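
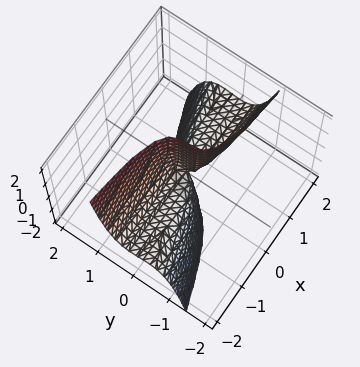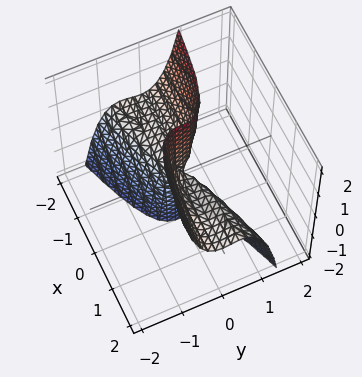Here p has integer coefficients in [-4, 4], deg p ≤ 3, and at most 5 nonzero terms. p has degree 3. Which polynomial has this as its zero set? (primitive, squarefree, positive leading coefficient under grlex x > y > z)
(a) The degree is 3 — no degree-2 surface has this shape.
(b) Observable constraints: it crosses the y-axis at the gridline y = 0; the visible z-axis segment lies entirely on the surface.
(c) The integer polynomial consistent with all of this is the stated p.

x*y^2 - 3*y^3 - x*z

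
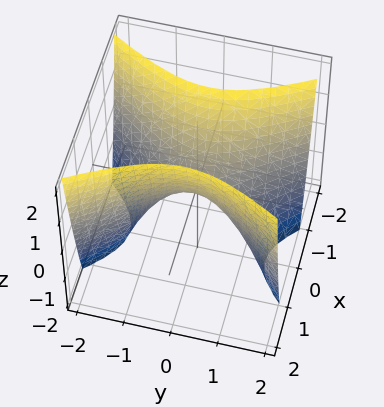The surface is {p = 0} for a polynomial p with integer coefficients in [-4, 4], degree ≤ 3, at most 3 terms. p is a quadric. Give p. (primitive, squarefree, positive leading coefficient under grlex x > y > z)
2*x^2 - y^2 - z

1. Degree: a hyperbolic paraboloid; a quadric, so deg p = 2.
2. Symmetries: mirror symmetry y ↦ −y ⇒ only even powers of y; it's symmetric under x → −x, forcing even powers of x.
3. Checking where it meets the axes: it crosses the z-axis at the gridline z = 0; it meets the y-axis at y = 0 (among the integer gridlines).
4. Fitting integer coefficients to these (and the overall shape) gives p.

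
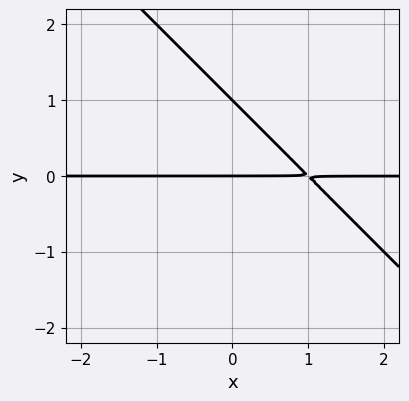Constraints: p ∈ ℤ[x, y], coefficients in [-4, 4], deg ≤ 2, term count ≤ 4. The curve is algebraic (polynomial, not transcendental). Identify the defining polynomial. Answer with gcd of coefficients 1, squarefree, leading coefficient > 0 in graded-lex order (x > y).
x*y + y^2 - y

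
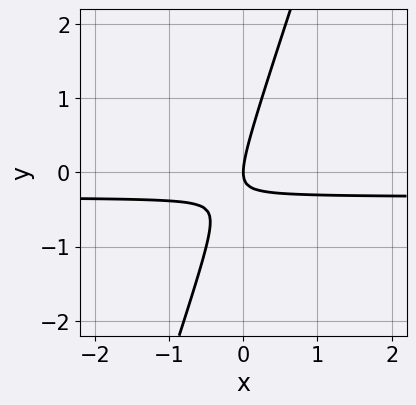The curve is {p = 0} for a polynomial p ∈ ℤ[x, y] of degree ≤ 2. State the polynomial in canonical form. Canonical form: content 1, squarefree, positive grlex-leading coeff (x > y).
3*x*y - y^2 + x

1. deg p = 2.
2. Reading off the gridlines: it meets the y-axis at y = 0 (among the integer gridlines); one x-axis crossing is at x = 0.
3. Fitting integer coefficients to these (and the overall shape) gives p.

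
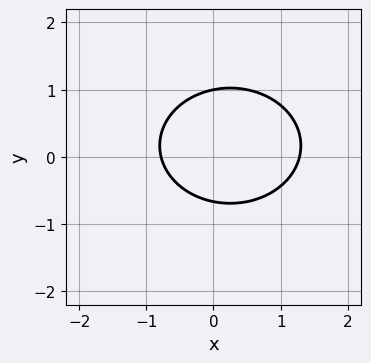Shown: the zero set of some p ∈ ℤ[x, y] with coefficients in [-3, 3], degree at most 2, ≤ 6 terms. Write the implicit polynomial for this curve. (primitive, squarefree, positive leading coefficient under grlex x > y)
First, the degree is 2 — a generic line meets the curve in up to 2 points.
Then, from the visible intercepts: it crosses the y-axis at the gridline y = 1.
Finally, assembling these constraints gives the stated polynomial.

2*x^2 + 3*y^2 - x - y - 2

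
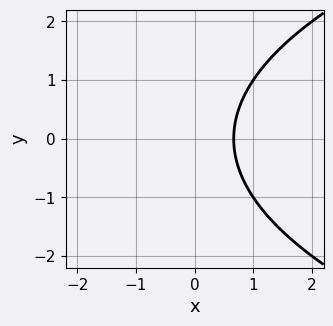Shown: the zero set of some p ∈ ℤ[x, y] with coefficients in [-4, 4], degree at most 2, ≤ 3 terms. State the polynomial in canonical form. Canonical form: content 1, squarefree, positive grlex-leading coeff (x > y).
1. deg p = 2. No degree-1 curve has this shape.
2. Symmetries: the y ↦ −y reflection is a symmetry, so y appears only in even powers.
3. From the visible intercepts: no y-intercept at any integer in the box.
4. Solving for integer coefficients yields p as stated.

y^2 - 3*x + 2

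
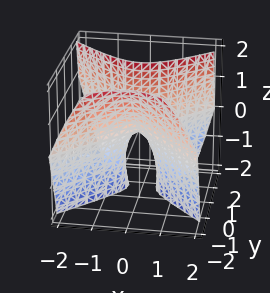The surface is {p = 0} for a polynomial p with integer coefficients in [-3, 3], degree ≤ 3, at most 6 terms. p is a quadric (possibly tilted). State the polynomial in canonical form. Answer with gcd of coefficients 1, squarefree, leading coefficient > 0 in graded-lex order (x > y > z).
First, deg p = 2. No degree-1 surface has this shape.
Next, observable constraints: it crosses the x-axis at the gridline x = 0; it meets the y-axis at y = 0 (among the integer gridlines).
Finally, assembling these constraints gives the stated polynomial.

3*x^2 - 3*y^2 - 2*y*z + z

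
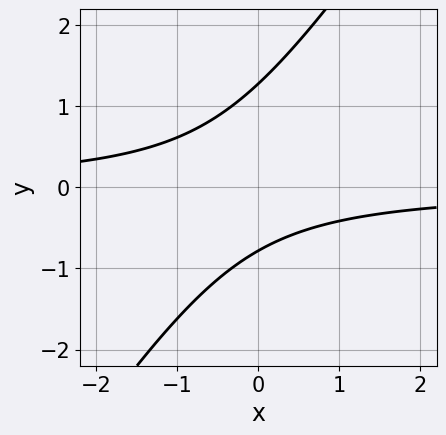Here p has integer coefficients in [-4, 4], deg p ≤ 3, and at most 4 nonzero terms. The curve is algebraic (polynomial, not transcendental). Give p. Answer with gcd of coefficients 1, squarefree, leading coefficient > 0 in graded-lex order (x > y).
1. Degree: no degree-1 curve has this shape, so deg p = 2.
2. Against the integer gridlines: no x-intercept at any integer in the box.
3. Assembling these constraints gives the stated polynomial.

3*x*y - 2*y^2 + y + 2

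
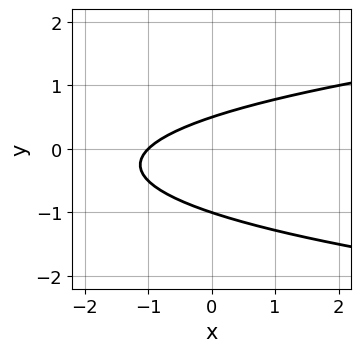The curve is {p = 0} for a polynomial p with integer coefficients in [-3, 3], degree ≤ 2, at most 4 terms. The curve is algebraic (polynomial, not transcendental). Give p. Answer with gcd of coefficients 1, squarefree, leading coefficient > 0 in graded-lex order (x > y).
1. The degree is 2 — the shape is more complex than any degree-1 curve.
2. Reading off the gridlines: one y-axis crossing is at y = -1; one x-axis crossing is at x = -1.
3. These observations pin down the coefficients.

2*y^2 - x + y - 1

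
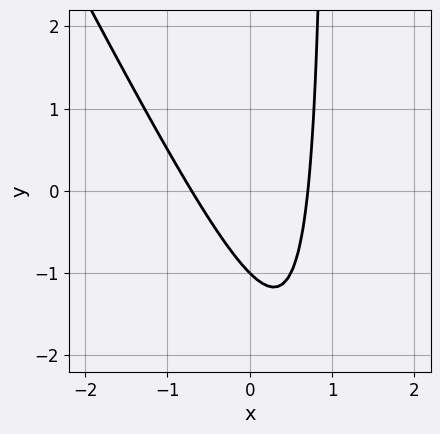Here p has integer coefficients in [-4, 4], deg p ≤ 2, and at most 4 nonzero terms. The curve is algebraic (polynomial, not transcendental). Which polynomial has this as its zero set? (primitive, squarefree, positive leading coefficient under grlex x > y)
2*x^2 + x*y - y - 1

First, the degree is 2 — the shape is more complex than any degree-1 curve.
Then, from the visible intercepts: one y-axis crossing is at y = -1.
Finally, together with the visible shape, these determine p as stated.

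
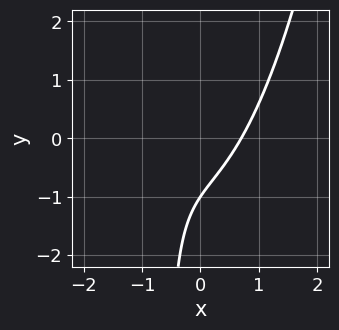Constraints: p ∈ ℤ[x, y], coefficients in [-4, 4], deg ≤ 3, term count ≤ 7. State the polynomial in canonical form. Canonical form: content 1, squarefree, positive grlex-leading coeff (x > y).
3*x^3 + 2*x^2 - 3*x*y - 2*y - 2

deg p = 3.
From the visible intercepts: it meets the y-axis at y = -1 (among the integer gridlines).
Solving for integer coefficients yields p as stated.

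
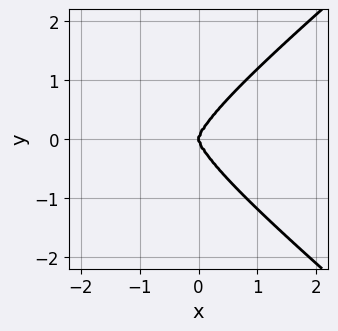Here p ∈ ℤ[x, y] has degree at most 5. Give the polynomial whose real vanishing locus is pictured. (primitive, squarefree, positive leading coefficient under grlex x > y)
x^4 - 2*y^4 + 3*x^3

First, deg p = 4. A generic line meets the curve in up to 4 points.
Then, symmetries: the y ↦ −y reflection is a symmetry, so y appears only in even powers.
Then, from the visible intercepts: it crosses the y-axis at the gridline y = 0; it crosses the x-axis at the gridline x = 0.
Finally, together with the visible shape, these determine p as stated.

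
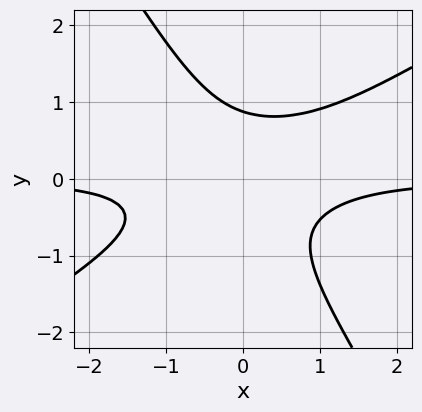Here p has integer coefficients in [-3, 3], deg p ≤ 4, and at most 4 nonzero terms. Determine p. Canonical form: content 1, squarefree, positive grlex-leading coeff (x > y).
(a) The degree is 3 — a generic line meets the curve in up to 3 points.
(b) Reading off the gridlines: the curve avoids every integer x-axis point in the box.
(c) These observations pin down the coefficients.

3*x^2*y - 3*x*y^2 - 3*y^3 + 2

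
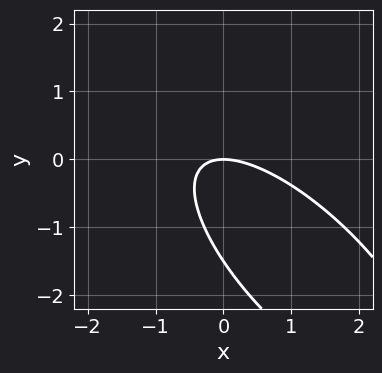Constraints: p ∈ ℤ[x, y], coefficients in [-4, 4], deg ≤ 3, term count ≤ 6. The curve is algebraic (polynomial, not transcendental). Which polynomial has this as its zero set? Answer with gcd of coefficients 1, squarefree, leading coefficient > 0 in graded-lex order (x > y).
2*x^2 + 3*x*y + 2*y^2 + 3*y

First, the degree is 2 — a generic line meets the curve in up to 2 points.
Then, checking where it meets the axes: it crosses the x-axis at the gridline x = 0; it meets the y-axis at y = 0 (among the integer gridlines).
Finally, solving for integer coefficients yields p as stated.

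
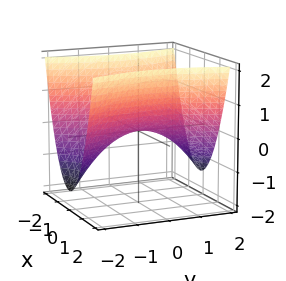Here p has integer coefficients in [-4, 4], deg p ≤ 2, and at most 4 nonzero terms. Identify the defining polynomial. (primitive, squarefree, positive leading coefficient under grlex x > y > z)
First, the degree is 2 — a saddle surface; a quadric.
Next, symmetries: the x ↦ −x reflection is a symmetry, so x appears only in even powers; it's symmetric under y → −y, forcing even powers of y.
Next, reading off the gridlines: one y-axis crossing is at y = 0; it crosses the z-axis at the gridline z = 0.
Finally, putting this together gives p.

3*x^2 - y^2 - 3*z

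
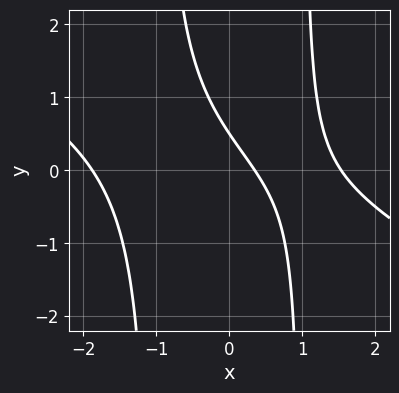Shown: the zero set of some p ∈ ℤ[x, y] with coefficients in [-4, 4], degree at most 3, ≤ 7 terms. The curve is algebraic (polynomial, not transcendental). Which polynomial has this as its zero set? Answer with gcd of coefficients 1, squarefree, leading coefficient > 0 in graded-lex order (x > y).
(a) deg p = 3. A generic line meets the curve in up to 3 points.
(b) Matching integer coefficients to the picture gives p.

x^3 + 2*x^2*y - 3*x - 2*y + 1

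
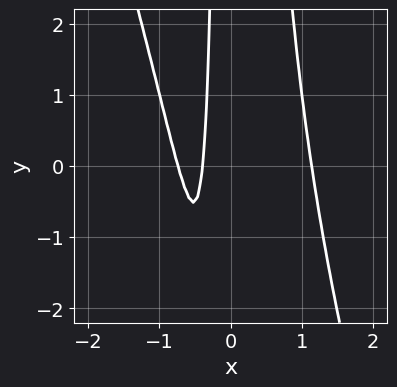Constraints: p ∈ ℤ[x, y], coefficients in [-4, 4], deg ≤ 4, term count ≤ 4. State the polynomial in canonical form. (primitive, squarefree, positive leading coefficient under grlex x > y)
(a) Degree: a generic line meets the curve in up to 3 points, so deg p = 3.
(b) Against the integer gridlines: it misses every integer gridline on the y-axis.
(c) Together with the visible shape, these determine p as stated.

3*x^3 + x^2*y - 3*x - 1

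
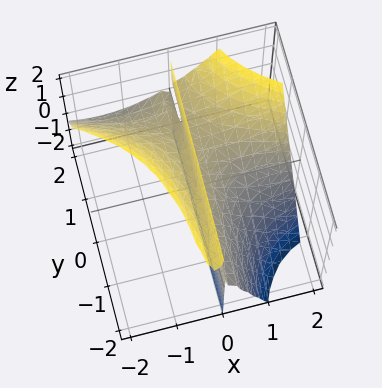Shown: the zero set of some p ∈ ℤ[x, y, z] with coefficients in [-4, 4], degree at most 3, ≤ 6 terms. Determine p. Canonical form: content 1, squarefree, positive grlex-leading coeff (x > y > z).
(a) Degree: a generic line meets the surface in up to 3 points, so deg p = 3.
(b) Observable constraints: the x-axis gridline crossings are at x ∈ {0, 1, 2}; the visible z-axis segment lies entirely on the surface; every point of the y-axis in the box is on the surface.
(c) Fitting integer coefficients to these (and the overall shape) gives p.

x^3 + 3*x^2*y - 3*x^2 - 3*x*z + 2*x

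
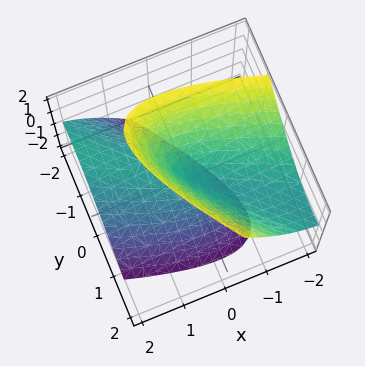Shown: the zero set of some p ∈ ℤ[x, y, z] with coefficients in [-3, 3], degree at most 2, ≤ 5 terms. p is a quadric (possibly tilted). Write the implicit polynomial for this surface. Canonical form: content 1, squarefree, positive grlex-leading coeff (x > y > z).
x^2 + 3*x*y + 2*x*z + 2*y^2 - z^2

1. There are 2 components. Treating them together as one polynomial.
2. The degree is 2 — no degree-1 surface has this shape.
3. Against the integer gridlines: it meets the x-axis at x = 0 (among the integer gridlines); it crosses the z-axis at the gridline z = 0.
4. Solving for integer coefficients yields p as stated.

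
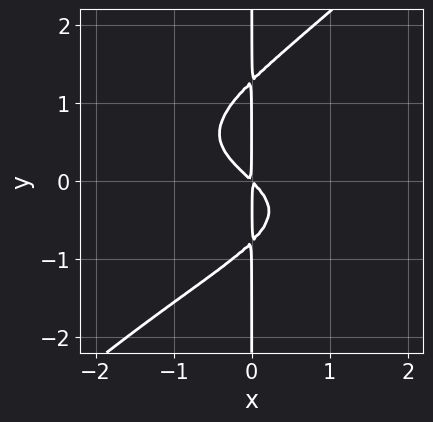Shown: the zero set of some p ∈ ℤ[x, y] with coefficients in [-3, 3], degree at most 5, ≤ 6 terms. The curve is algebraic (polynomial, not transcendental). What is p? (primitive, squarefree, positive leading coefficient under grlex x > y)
First, the degree is 4 — a generic line meets the curve in up to 4 points.
Next, reading off the gridlines: the visible y-axis segment lies entirely on the curve.
Finally, together with the visible shape, these determine p as stated.

2*x^2*y^2 - 2*x*y^3 + x*y^2 + 2*x^2 + 2*x*y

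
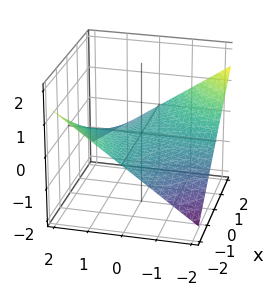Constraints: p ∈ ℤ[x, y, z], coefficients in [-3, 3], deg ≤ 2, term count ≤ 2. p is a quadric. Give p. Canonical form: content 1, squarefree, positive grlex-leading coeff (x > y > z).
x*y + 3*z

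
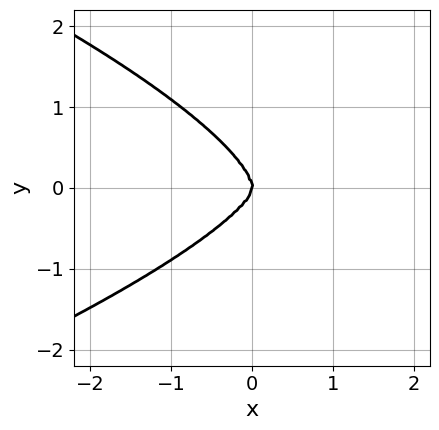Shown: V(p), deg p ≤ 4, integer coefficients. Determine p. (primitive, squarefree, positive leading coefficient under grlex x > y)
3*y^4 + 2*x^3 - x^2*y + x*y^2

deg p = 4. No degree-3 curve has this shape.
Against the integer gridlines: it crosses the y-axis at the gridline y = 0; it meets the x-axis at x = 0 (among the integer gridlines).
Matching integer coefficients to the picture gives p.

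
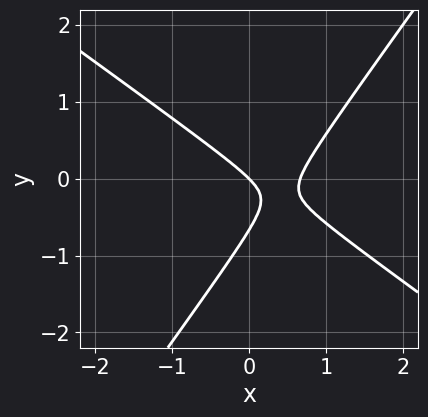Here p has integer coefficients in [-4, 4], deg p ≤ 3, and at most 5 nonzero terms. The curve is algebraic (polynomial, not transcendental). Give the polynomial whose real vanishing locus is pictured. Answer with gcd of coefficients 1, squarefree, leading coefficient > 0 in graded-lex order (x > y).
First, the degree is 2 — the shape is more complex than any degree-1 curve.
Then, from the axis intercepts and sections: one x-axis crossing is at x = 0; it meets the y-axis at y = 0 (among the integer gridlines).
Finally, fitting integer coefficients to these (and the overall shape) gives p.

3*x^2 + 2*x*y - 3*y^2 - 2*x - 2*y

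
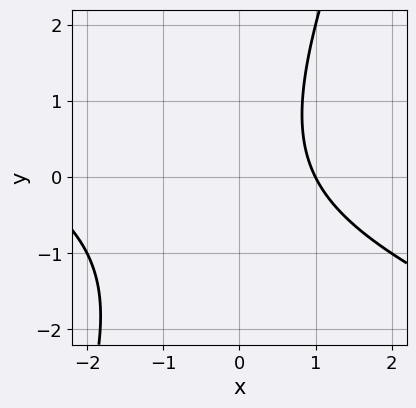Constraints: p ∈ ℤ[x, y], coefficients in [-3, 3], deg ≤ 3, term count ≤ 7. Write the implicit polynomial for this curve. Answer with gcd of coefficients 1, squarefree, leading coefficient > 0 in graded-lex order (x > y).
First, deg p = 2. The shape is more complex than any degree-1 curve.
Then, observable constraints: no y-intercept at any integer in the box; one x-axis crossing is at x = 1.
Finally, solving for integer coefficients yields p as stated.

x^2 + 2*x*y - y^2 + 2*x - 3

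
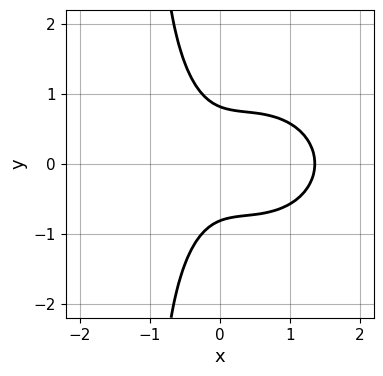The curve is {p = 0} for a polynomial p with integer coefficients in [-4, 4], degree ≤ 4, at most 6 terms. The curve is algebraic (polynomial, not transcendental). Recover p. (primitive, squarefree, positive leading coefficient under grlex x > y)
The degree is 3 — no degree-2 curve has this shape.
Symmetries: mirror symmetry y ↦ −y ⇒ only even powers of y.
Together with the visible shape, these determine p as stated.

3*x^3 + 3*x*y^2 - 3*x^2 + 3*y^2 - 2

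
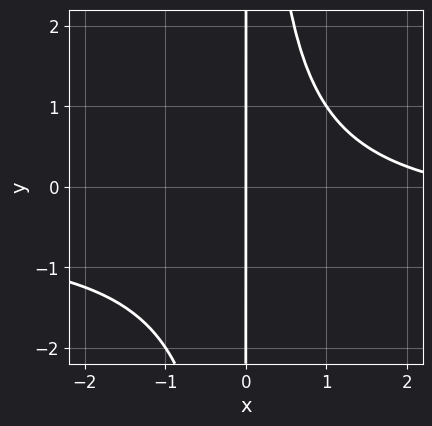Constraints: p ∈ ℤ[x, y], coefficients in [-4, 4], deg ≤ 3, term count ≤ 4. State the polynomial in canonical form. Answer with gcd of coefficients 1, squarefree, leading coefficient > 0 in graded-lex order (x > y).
2*x^2*y + x^2 - 3*x

First, deg p = 3.
Next, reading off the gridlines: the visible y-axis segment lies entirely on the curve; it crosses the x-axis at the gridline x = 0.
Finally, these observations pin down the coefficients.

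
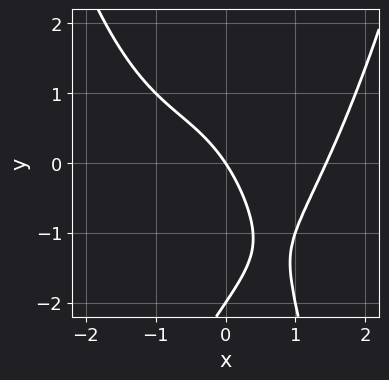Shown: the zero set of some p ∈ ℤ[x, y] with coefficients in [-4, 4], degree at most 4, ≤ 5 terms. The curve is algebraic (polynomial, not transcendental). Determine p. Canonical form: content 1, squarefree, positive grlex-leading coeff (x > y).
x^4 - x^2*y - y^2 - 3*x - 2*y

First, degree: a generic line meets the curve in up to 4 points, so deg p = 4.
Then, checking where it meets the axes: the y-axis gridline crossings are at y ∈ {-2, 0}; one x-axis crossing is at x = 0.
Finally, together with the visible shape, these determine p as stated.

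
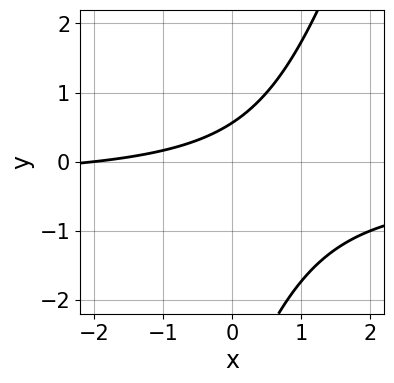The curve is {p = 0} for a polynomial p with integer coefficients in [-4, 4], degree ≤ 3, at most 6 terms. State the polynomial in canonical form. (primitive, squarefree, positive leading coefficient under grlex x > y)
3*x*y - y^2 + x - 3*y + 2

deg p = 2. A generic line meets the curve in up to 2 points.
Observable constraints: one x-axis crossing is at x = -2.
The integer polynomial consistent with all of this is the stated p.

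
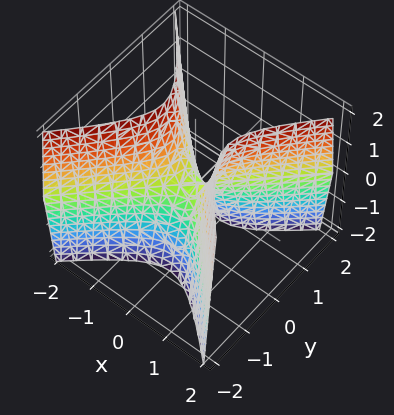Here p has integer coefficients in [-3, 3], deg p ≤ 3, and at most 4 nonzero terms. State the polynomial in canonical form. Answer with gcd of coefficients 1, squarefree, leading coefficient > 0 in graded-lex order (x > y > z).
3*x^2 - 3*y^2 - z

First, the degree is 2 — a saddle surface; a quadric.
Next, symmetries: mirror symmetry y ↦ −y ⇒ only even powers of y; mirror symmetry x ↦ −x ⇒ only even powers of x.
Next, against the integer gridlines: it meets the z-axis at z = 0 (among the integer gridlines); one y-axis crossing is at y = 0; it meets the x-axis at x = 0 (among the integer gridlines).
Finally, fitting integer coefficients to these (and the overall shape) gives p.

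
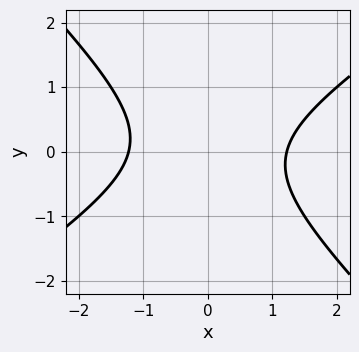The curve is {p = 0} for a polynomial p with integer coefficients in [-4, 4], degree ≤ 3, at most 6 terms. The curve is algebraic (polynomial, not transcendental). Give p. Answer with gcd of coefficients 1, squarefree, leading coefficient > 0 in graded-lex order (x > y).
(a) Degree: no degree-1 curve has this shape, so deg p = 2.
(b) Observable constraints: the curve avoids every integer y-axis point in the box.
(c) Putting this together gives p.

2*x^2 - x*y - 3*y^2 - 3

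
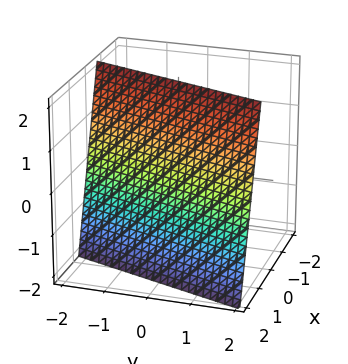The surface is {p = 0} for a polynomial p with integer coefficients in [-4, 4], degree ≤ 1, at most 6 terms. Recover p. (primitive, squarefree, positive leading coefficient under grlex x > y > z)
3*x - y + z - 2

First, degree: the surface is flat (a plane), so deg p = 1.
Then, from the axis intercepts and sections: it crosses the y-axis at the gridline y = -2; it meets the z-axis at z = 2 (among the integer gridlines).
Finally, these observations pin down the coefficients.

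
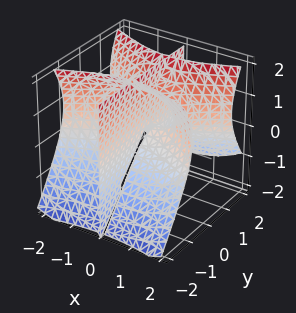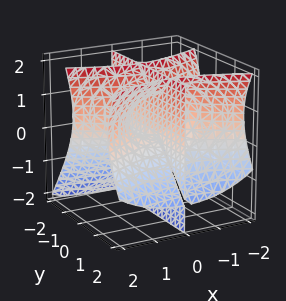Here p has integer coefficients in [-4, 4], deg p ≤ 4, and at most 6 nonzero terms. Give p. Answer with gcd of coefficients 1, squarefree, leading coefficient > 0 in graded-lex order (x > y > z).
(a) The picture has 2 separate pieces. They look like related sheets of one shape, so recover p as a whole.
(b) Degree: no degree-2 surface has this shape, so deg p = 3.
(c) Reading off the gridlines: it crosses the x-axis at the gridline x = 0; the visible y-axis segment lies entirely on the surface; every point of the z-axis in the box is on the surface.
(d) The integer polynomial consistent with all of this is the stated p.

x^3 - 3*x*y^2 + 2*x*z^2 + 2*x*y - 3*x*z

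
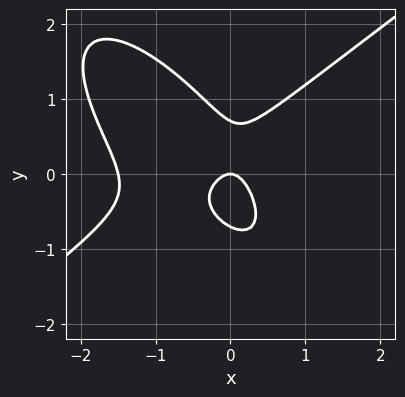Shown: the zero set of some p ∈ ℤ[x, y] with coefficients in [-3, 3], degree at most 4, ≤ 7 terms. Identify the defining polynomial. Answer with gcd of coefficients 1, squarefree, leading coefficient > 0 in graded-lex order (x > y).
2*x^3 - 2*x*y^2 - 2*y^3 + 3*x^2 + y

First, the degree is 3 — no degree-2 curve has this shape.
Next, against the integer gridlines: it meets the x-axis at x = 0 (among the integer gridlines); it crosses the y-axis at the gridline y = 0.
Finally, together with the visible shape, these determine p as stated.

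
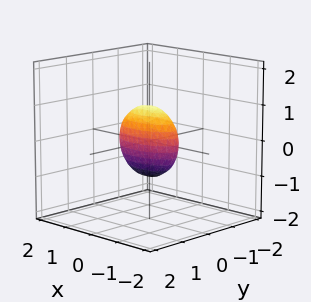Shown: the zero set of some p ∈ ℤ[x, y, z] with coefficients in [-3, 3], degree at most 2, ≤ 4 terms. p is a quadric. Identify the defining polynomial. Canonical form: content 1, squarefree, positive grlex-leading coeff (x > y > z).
x^2 + 3*y^2 + z^2 - 1

1. Degree: a closed, bounded, convex surface; a quadric, so deg p = 2.
2. Symmetries: the y ↦ −y reflection is a symmetry, so y appears only in even powers; mirror symmetry x ↦ −x ⇒ only even powers of x; it's symmetric under z → −z, forcing even powers of z.
3. Reading off the gridlines: the x-axis gridline crossings are at x ∈ {-1, 1}; the z-axis gridline crossings are at z ∈ {-1, 1}.
4. Solving for integer coefficients yields p as stated.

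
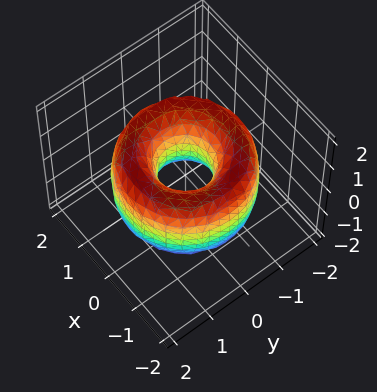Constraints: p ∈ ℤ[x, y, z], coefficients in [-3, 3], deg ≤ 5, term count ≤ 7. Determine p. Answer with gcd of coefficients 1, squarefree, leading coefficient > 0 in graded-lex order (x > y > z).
First, degree: the shape is more complex than any degree-3 surface, so deg p = 4.
Next, symmetries: every cross-section ⟂ z is a circle, so x, y appear only via x² + y².
Then, observable constraints: the surface avoids every integer z-axis point in the box; a circular section at z = 0 has radius between 0 and 1.
Finally, the integer polynomial consistent with all of this is the stated p.

x^4 + 2*x^2*y^2 + y^4 - 3*x^2 - 3*y^2 + z^2 + 1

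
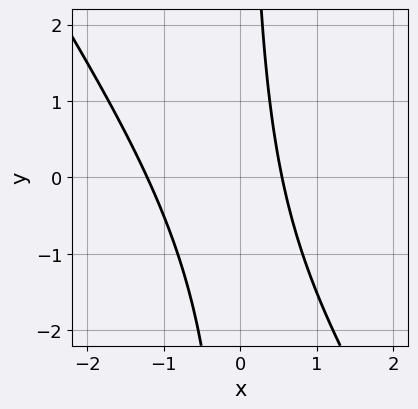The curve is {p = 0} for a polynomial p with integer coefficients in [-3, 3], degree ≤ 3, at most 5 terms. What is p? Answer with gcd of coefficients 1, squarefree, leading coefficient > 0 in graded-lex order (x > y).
3*x^2 + 2*x*y + 2*x - 2

First, the degree is 2 — the shape is more complex than any degree-1 curve.
Next, against the integer gridlines: the curve avoids every integer y-axis point in the box.
Finally, these observations pin down the coefficients.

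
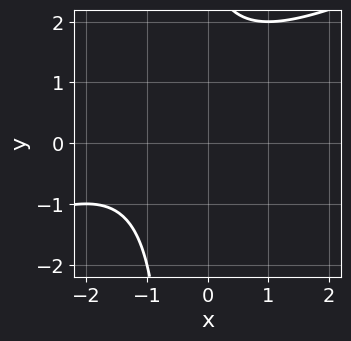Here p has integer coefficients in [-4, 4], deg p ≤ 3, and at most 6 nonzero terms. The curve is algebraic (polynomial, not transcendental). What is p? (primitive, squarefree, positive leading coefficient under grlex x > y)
Degree: the shape is more complex than any degree-1 curve, so deg p = 2.
Reading off the gridlines: it misses every integer gridline on the x-axis; no y-intercept at any integer in the box.
These observations pin down the coefficients.

x^2 - 2*x*y + 2*x - y + 3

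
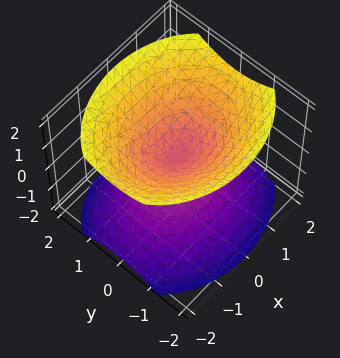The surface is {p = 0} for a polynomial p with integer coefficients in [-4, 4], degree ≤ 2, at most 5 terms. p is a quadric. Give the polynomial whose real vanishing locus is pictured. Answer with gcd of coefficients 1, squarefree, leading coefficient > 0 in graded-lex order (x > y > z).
First, there are 2 components. Treating them together as one polynomial.
Then, degree: two nappes meeting at a single point; a quadric, so deg p = 2.
Next, symmetries: it's symmetric under z → −z, forcing even powers of z; mirror symmetry x ↦ −x ⇒ only even powers of x; it's symmetric under y → −y, forcing even powers of y.
Then, checking where it meets the axes: it crosses the y-axis at the gridline y = 0; it meets the x-axis at x = 0 (among the integer gridlines); it meets the z-axis at z = 0 (among the integer gridlines).
Finally, assembling these constraints gives the stated polynomial.

2*x^2 + 3*y^2 - 3*z^2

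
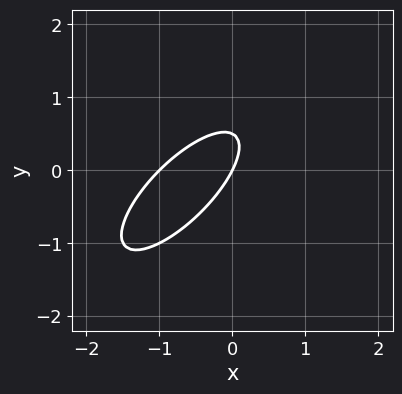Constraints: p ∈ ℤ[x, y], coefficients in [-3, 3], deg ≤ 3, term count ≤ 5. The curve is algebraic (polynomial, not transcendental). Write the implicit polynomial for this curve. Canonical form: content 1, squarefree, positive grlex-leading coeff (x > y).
2*x^2 - 3*x*y + 2*y^2 + 2*x - y

First, degree: no degree-1 curve has this shape, so deg p = 2.
Then, observable constraints: among the integer gridlines, it crosses the x-axis at x ∈ {-1, 0}; one y-axis crossing is at y = 0.
Finally, assembling these constraints gives the stated polynomial.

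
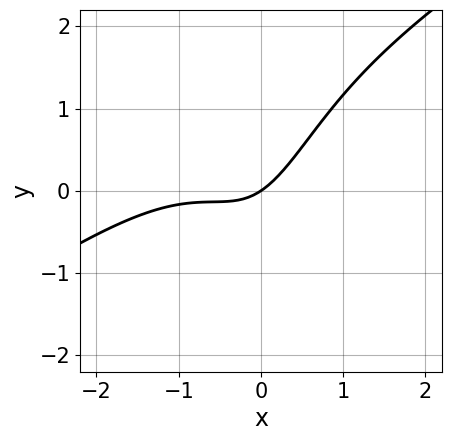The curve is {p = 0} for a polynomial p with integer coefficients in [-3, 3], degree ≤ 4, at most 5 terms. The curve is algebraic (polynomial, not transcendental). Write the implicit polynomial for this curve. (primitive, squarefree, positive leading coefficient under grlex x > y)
1. deg p = 3.
2. Reading off the gridlines: it meets the x-axis at x = 0 (among the integer gridlines); it meets the y-axis at y = 0 (among the integer gridlines).
3. Together with the visible shape, these determine p as stated.

2*x^3 - 3*x^2*y + 3*x^2 + 2*x - 3*y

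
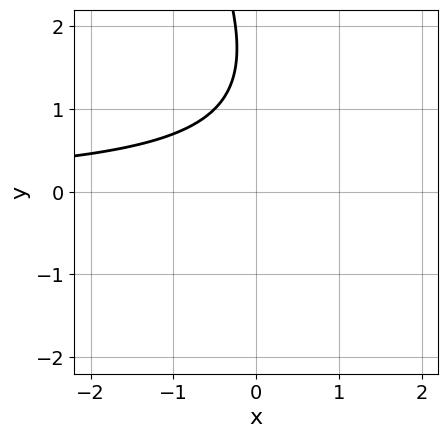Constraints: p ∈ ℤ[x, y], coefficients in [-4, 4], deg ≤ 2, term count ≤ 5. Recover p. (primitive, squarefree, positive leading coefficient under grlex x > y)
1. The degree is 2 — a generic line meets the curve in up to 2 points.
2. Checking where it meets the axes: the curve avoids every integer y-axis point in the box; it misses every integer gridline on the x-axis.
3. Together with the visible shape, these determine p as stated.

2*x*y + y^2 - 3*y + 3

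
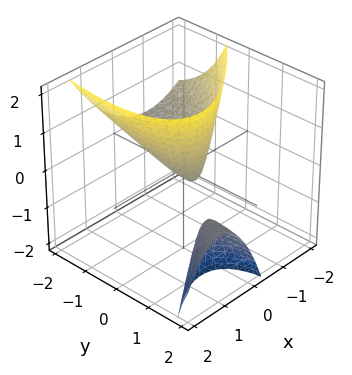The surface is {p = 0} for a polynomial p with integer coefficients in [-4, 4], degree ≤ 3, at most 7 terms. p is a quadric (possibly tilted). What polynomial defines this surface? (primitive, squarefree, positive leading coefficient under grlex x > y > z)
(a) The picture has 2 separate pieces.
(b) Degree: no degree-1 surface has this shape, so deg p = 2.
(c) Observable constraints: it meets the z-axis at z = 0 (among the integer gridlines); it meets the x-axis at x = 0 (among the integer gridlines).
(d) Together with the visible shape, these determine p as stated.

3*x^2 - 3*x*y + y^2 + 3*y*z - 3*z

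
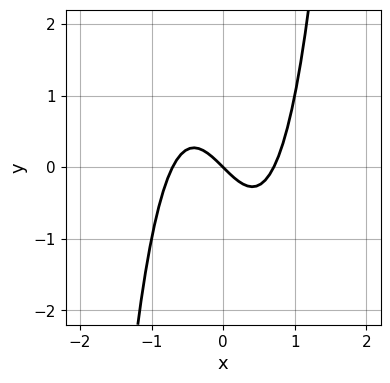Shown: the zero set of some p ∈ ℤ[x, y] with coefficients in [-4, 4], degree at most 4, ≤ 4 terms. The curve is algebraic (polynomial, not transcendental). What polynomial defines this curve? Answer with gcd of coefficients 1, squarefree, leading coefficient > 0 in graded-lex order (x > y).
2*x^3 - x - y

First, deg p = 3.
Then, from the visible intercepts: one x-axis crossing is at x = 0; it crosses the y-axis at the gridline y = 0.
Finally, assembling these constraints gives the stated polynomial.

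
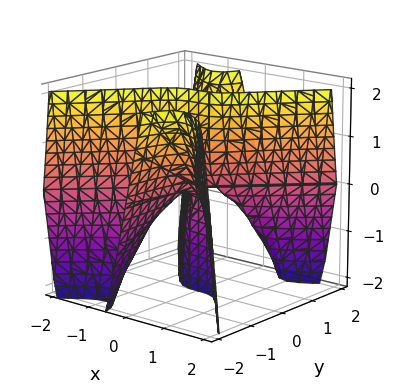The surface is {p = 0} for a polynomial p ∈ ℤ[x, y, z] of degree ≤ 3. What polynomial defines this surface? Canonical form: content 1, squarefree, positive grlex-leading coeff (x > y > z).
2*x^3 - 2*x*y^2 - y*z

(a) deg p = 3. A generic line meets the surface in up to 3 points.
(b) Checking where it meets the axes: the visible y-axis segment lies entirely on the surface; every point of the z-axis in the box is on the surface; it crosses the x-axis at the gridline x = 0.
(c) The integer polynomial consistent with all of this is the stated p.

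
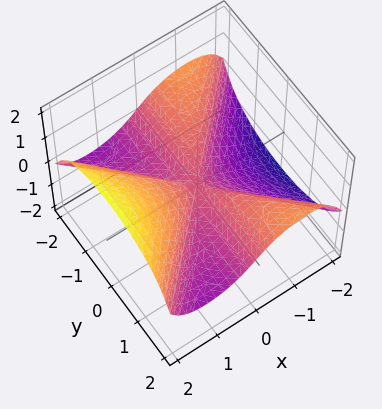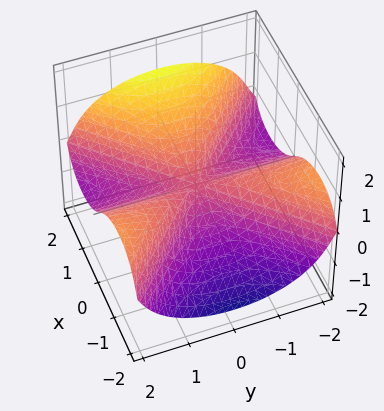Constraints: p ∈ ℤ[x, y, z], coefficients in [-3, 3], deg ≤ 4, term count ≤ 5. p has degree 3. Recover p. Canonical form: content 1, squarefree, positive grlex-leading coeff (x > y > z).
First, deg p = 3. No degree-2 surface has this shape.
Then, reading off the gridlines: it meets the x-axis at x = 0 (among the integer gridlines); the visible y-axis segment lies entirely on the surface.
Finally, putting this together gives p.

x^3 - x*y^2 - y^2*z - 3*z^3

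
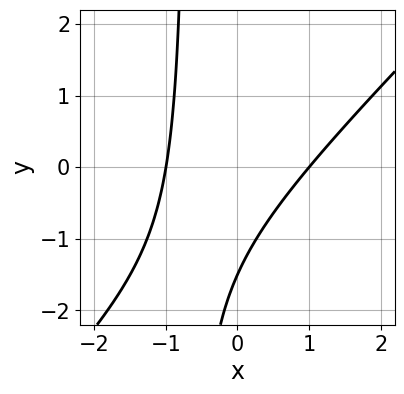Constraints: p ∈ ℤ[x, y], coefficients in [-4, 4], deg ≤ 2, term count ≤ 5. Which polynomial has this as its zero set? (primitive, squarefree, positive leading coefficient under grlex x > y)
3*x^2 - 3*x*y - 2*y - 3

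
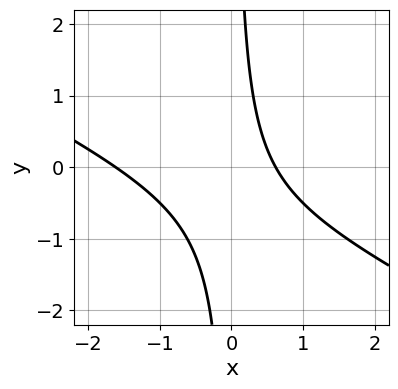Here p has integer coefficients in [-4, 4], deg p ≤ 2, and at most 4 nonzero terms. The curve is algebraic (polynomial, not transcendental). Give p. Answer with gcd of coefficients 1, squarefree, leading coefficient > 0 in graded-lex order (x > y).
(a) Degree: the shape is more complex than any degree-1 curve, so deg p = 2.
(b) From the visible intercepts: the curve avoids every integer y-axis point in the box.
(c) Assembling these constraints gives the stated polynomial.

x^2 + 2*x*y + x - 1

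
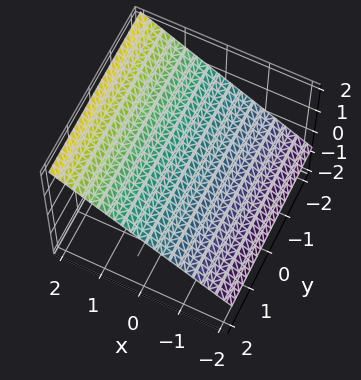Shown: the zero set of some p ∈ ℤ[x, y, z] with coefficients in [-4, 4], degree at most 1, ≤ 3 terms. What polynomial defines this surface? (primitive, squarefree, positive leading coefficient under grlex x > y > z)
2*x - 3*z + 2

(a) Degree: every cross-section is a straight line — this is a plane, so deg p = 1.
(b) From the axis intercepts and sections: no y-intercept at any integer in the box; it meets the x-axis at x = -1 (among the integer gridlines).
(c) Matching integer coefficients to the picture gives p.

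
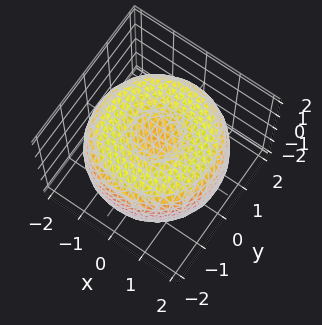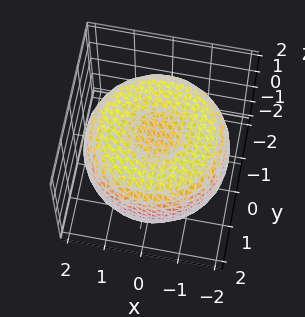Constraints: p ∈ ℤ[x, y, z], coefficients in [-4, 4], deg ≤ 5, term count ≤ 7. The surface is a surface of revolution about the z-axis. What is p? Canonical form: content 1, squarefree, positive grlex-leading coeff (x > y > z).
x^4 + 2*x^2*y^2 + y^4 - 3*x^2 - 3*y^2 + 3*z^2 - 2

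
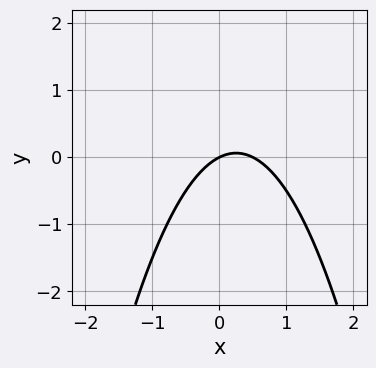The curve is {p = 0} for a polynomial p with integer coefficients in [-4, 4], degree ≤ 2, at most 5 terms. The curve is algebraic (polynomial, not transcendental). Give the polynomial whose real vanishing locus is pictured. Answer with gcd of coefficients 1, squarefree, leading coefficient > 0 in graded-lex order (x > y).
1. Degree: the shape is more complex than any degree-1 curve, so deg p = 2.
2. From the visible intercepts: it meets the y-axis at y = 0 (among the integer gridlines); it crosses the x-axis at the gridline x = 0.
3. Together with the visible shape, these determine p as stated.

2*x^2 - x + 2*y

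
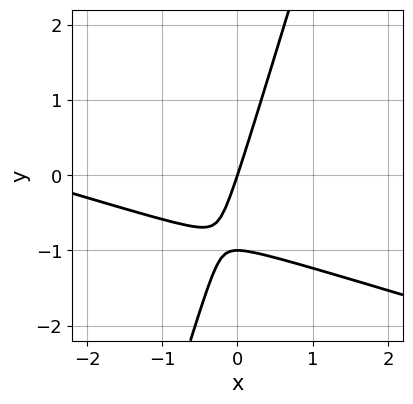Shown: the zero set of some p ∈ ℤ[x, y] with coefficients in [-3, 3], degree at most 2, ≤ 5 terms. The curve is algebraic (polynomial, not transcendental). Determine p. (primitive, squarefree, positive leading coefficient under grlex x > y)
x^2 + 3*x*y - y^2 + 3*x - y

First, the degree is 2 — no degree-1 curve has this shape.
Next, against the integer gridlines: it meets the x-axis at x = 0 (among the integer gridlines); the y-axis gridline crossings are at y ∈ {-1, 0}.
Finally, putting this together gives p.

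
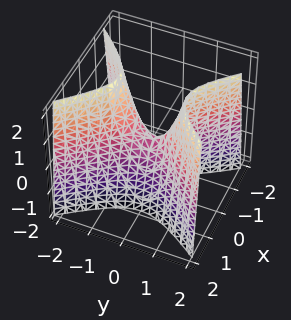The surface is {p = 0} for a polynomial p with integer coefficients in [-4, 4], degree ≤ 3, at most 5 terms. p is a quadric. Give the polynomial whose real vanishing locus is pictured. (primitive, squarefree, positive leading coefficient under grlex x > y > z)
3*x^2 - 2*y^2 + z

(a) deg p = 2.
(b) Symmetries: it's symmetric under x → −x, forcing even powers of x; it's symmetric under y → −y, forcing even powers of y.
(c) Checking where it meets the axes: it meets the y-axis at y = 0 (among the integer gridlines); it crosses the x-axis at the gridline x = 0; it meets the z-axis at z = 0 (among the integer gridlines).
(d) These observations pin down the coefficients.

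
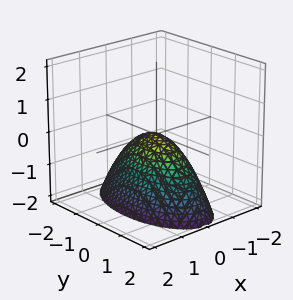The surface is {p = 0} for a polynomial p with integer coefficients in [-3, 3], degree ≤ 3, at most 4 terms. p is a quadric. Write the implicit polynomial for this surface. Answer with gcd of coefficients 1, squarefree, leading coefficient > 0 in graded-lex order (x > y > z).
(a) The degree is 2 — a single bowl opening along one axis; a quadric.
(b) Symmetries: the y ↦ −y reflection is a symmetry, so y appears only in even powers; mirror symmetry x ↦ −x ⇒ only even powers of x.
(c) Observable constraints: it crosses the z-axis at the gridline z = 0; one y-axis crossing is at y = 0.
(d) Together with the visible shape, these determine p as stated.

3*x^2 + y^2 + 2*z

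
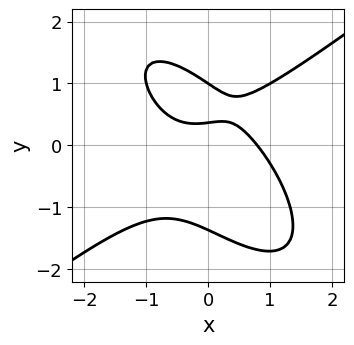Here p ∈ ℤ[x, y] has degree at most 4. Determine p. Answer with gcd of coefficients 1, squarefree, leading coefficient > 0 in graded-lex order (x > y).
2*x^3 - 2*x*y^2 - 2*y^3 + 3*y - 1

(a) deg p = 3.
(b) Against the integer gridlines: one y-axis crossing is at y = 1.
(c) Together with the visible shape, these determine p as stated.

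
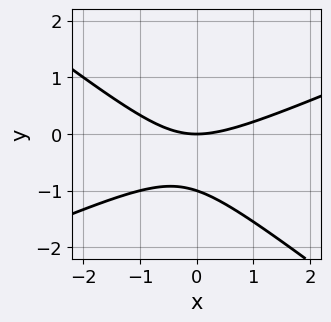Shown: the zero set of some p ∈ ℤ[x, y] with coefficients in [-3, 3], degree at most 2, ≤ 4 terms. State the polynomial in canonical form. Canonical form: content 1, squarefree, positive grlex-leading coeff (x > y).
First, degree: no degree-1 curve has this shape, so deg p = 2.
Next, from the axis intercepts and sections: one x-axis crossing is at x = 0; the y-axis gridline crossings are at y ∈ {-1, 0}.
Finally, putting this together gives p.

x^2 - x*y - 3*y^2 - 3*y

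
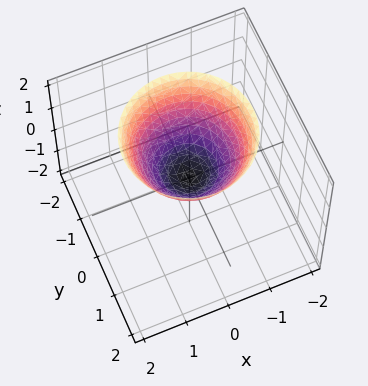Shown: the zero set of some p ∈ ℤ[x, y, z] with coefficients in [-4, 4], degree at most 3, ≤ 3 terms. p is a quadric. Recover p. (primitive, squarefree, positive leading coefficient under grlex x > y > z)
(a) The degree is 2 — a paraboloid; a quadric.
(b) Symmetries: rotational symmetry about the z-axis ⇒ p depends on x, y only through x² + y².
(c) From the axis intercepts and sections: a circular section at z = 2 has radius between 1 and 2; one z-axis crossing is at z = 0; it meets the x-axis at x = 0 (among the integer gridlines); it meets the y-axis at y = 0 (among the integer gridlines).
(d) Matching integer coefficients to the picture gives p.

x^2 + y^2 - z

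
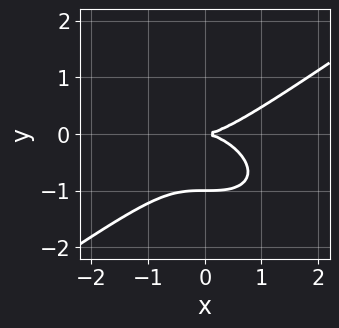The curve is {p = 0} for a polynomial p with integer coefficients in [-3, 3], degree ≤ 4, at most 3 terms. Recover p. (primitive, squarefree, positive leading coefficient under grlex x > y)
First, deg p = 3. No degree-2 curve has this shape.
Next, reading off the gridlines: one x-axis crossing is at x = 0; the y-axis gridline crossings are at y ∈ {-1, 0}.
Finally, matching integer coefficients to the picture gives p.

x^3 - 3*y^3 - 3*y^2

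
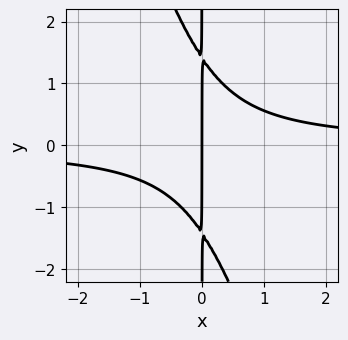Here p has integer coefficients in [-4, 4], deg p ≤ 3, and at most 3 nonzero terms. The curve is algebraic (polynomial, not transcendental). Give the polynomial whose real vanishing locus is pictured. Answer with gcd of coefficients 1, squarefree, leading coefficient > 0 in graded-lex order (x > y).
3*x^2*y + x*y^2 - 2*x

(a) deg p = 3. No degree-2 curve has this shape.
(b) Checking where it meets the axes: the visible y-axis segment lies entirely on the curve; one x-axis crossing is at x = 0.
(c) The integer polynomial consistent with all of this is the stated p.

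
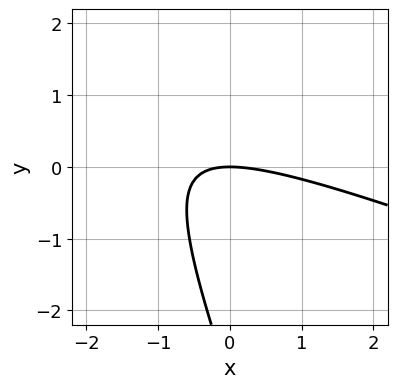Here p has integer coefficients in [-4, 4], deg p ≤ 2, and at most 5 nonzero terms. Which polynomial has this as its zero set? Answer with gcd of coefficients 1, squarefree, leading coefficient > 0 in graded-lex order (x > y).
1. The degree is 2 — the shape is more complex than any degree-1 curve.
2. From the axis intercepts and sections: it crosses the x-axis at the gridline x = 0; one y-axis crossing is at y = 0.
3. These observations pin down the coefficients.

x^2 + 3*x*y + y^2 + 3*y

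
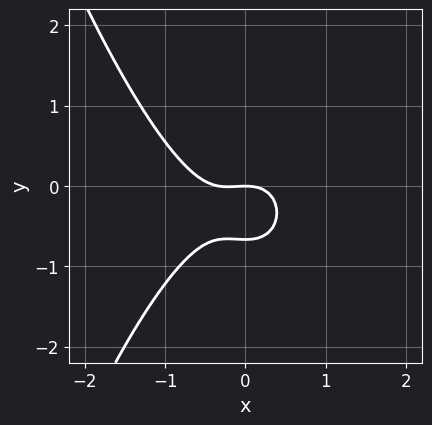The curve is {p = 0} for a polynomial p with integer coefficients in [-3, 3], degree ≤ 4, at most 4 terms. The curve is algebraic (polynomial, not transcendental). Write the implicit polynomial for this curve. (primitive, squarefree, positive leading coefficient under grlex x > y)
deg p = 3. The shape is more complex than any degree-2 curve.
From the axis intercepts and sections: it meets the y-axis at y = 0 (among the integer gridlines); it meets the x-axis at x = 0 (among the integer gridlines).
The integer polynomial consistent with all of this is the stated p.

3*x^3 + x^2 + 3*y^2 + 2*y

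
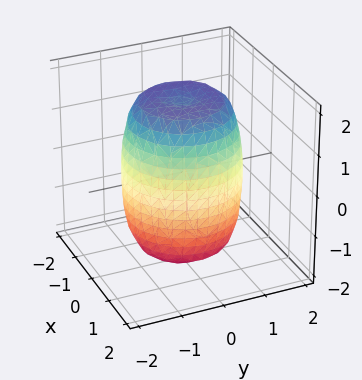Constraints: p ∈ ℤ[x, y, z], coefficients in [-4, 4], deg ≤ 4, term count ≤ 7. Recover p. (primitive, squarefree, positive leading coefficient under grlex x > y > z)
First, degree: the shape is more complex than any degree-3 surface, so deg p = 4.
Next, symmetry: the surface is invariant under rotation about z: p = q(x² + y², z).
Then, against the integer gridlines: a circular section at z = 0 has radius between 1 and 2.
Finally, the integer polynomial consistent with all of this is the stated p.

2*x^4 + 4*x^2*y^2 + 2*y^4 - 2*x^2 - 2*y^2 + z^2 - 3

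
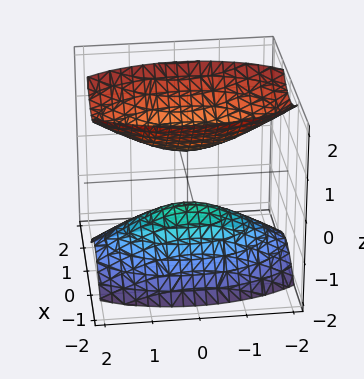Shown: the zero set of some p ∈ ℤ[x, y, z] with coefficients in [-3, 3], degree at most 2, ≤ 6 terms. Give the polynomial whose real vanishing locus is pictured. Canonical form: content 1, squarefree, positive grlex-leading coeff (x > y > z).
I count 2 distinct pieces. They look like related sheets of one shape, so recover p as a whole.
deg p = 2. Two separate bowl-shaped sheets opening away from each other; a quadric.
Symmetries: it's symmetric under z → −z, forcing even powers of z; it's symmetric under y → −y, forcing even powers of y; mirror symmetry x ↦ −x ⇒ only even powers of x.
From the axis intercepts and sections: it misses every integer gridline on the y-axis; the surface avoids every integer x-axis point in the box.
Together with the visible shape, these determine p as stated.

3*x^2 + y^2 - 2*z^2 + 1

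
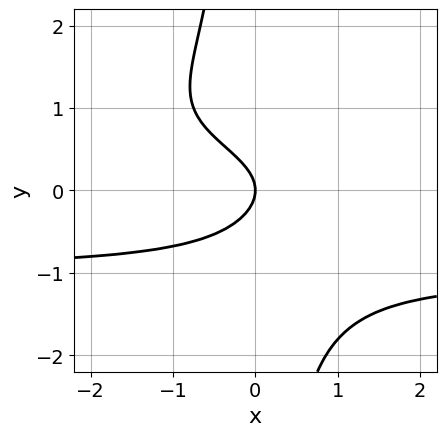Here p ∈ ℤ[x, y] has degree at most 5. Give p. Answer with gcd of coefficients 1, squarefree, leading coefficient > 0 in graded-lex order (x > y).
First, degree: no degree-3 curve has this shape, so deg p = 4.
Next, from the visible intercepts: one x-axis crossing is at x = 0; it meets the y-axis at y = 0 (among the integer gridlines).
Finally, solving for integer coefficients yields p as stated.

2*x*y^3 + 3*y^2 + 2*x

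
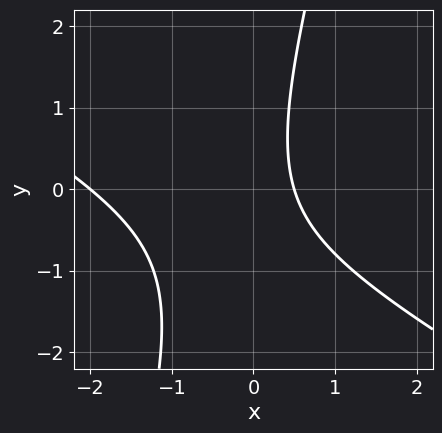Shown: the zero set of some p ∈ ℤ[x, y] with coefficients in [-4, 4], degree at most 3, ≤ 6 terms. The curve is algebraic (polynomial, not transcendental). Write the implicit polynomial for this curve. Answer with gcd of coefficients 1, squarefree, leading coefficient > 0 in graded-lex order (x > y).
2*x^2 + 3*x*y - y^2 + 3*x - 2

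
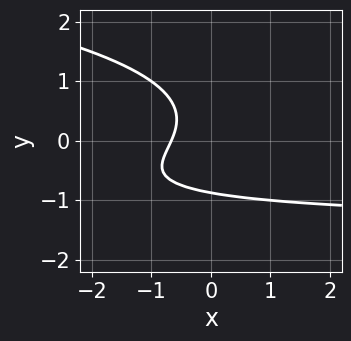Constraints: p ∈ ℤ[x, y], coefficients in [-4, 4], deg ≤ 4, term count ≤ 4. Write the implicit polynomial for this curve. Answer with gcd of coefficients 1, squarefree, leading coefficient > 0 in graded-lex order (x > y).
deg p = 3.
The integer polynomial consistent with all of this is the stated p.

3*y^3 + 2*x*y + 3*x + 2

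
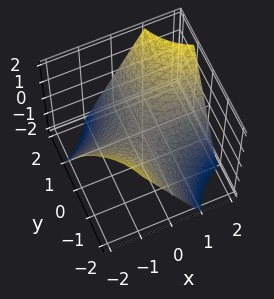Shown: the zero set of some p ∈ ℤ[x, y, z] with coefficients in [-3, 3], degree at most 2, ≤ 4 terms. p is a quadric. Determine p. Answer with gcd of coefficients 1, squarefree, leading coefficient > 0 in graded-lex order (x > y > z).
x*y - z

(a) Degree: a hyperbolic paraboloid; a quadric, so deg p = 2.
(b) Observable constraints: it meets the z-axis at z = 0 (among the integer gridlines); every point of the y-axis in the box is on the surface; the visible x-axis segment lies entirely on the surface.
(c) Together with the visible shape, these determine p as stated.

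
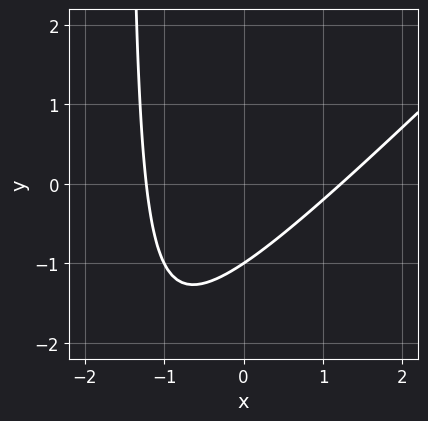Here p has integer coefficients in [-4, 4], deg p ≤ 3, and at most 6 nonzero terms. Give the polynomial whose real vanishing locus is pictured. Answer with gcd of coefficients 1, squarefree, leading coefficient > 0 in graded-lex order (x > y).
2*x^2 - 2*x*y - 3*y - 3

(a) deg p = 2.
(b) Reading off the gridlines: it crosses the y-axis at the gridline y = -1.
(c) These observations pin down the coefficients.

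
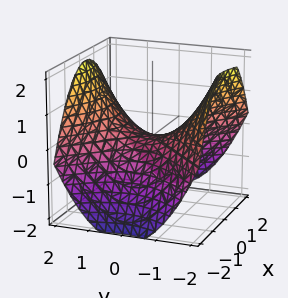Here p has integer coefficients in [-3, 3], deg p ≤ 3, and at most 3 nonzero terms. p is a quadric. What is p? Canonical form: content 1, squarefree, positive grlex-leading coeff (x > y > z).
x^2 - y^2 + 2*z

(a) The degree is 2 — a saddle surface; a quadric.
(b) Symmetries: mirror symmetry x ↦ −x ⇒ only even powers of x; the y ↦ −y reflection is a symmetry, so y appears only in even powers.
(c) From the visible intercepts: it meets the y-axis at y = 0 (among the integer gridlines); it meets the z-axis at z = 0 (among the integer gridlines); it meets the x-axis at x = 0 (among the integer gridlines).
(d) Putting this together gives p.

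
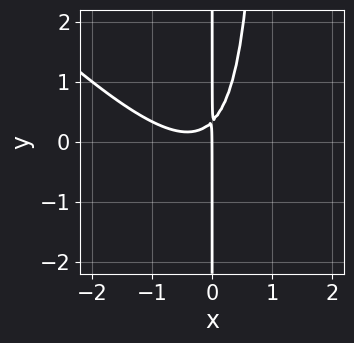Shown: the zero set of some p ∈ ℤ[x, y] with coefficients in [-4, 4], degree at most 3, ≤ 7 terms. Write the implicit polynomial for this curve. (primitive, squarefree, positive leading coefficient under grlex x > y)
(a) The degree is 3 — the shape is more complex than any degree-2 curve.
(b) Reading off the gridlines: one x-axis crossing is at x = 0; the visible y-axis segment lies entirely on the curve.
(c) The integer polynomial consistent with all of this is the stated p.

3*x^3 + 3*x^2*y + 2*x^2 - 3*x*y + x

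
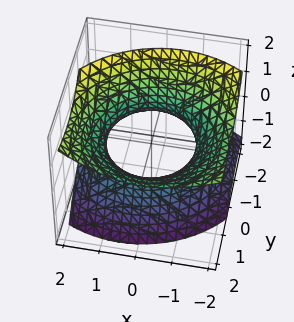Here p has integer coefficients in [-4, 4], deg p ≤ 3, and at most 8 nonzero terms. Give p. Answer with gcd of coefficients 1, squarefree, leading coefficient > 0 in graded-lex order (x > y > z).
1. The degree is 2 — the shape is more complex than any degree-1 surface.
2. Observable constraints: it misses every integer gridline on the z-axis.
3. Putting this together gives p.

2*x^2 + x*z + 2*y^2 - 3*y*z - 3*z^2 - 3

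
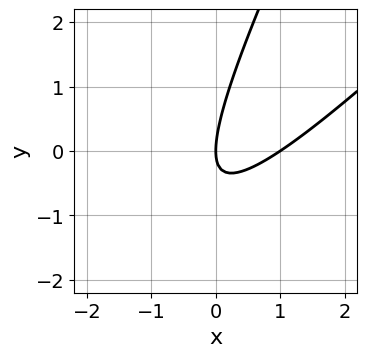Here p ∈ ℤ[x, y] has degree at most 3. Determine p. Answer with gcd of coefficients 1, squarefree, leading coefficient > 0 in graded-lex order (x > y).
First, degree: no degree-1 curve has this shape, so deg p = 2.
Then, checking where it meets the axes: it crosses the y-axis at the gridline y = 0; the x-axis gridline crossings are at x ∈ {0, 1}.
Finally, these observations pin down the coefficients.

2*x^2 - 3*x*y + y^2 - 2*x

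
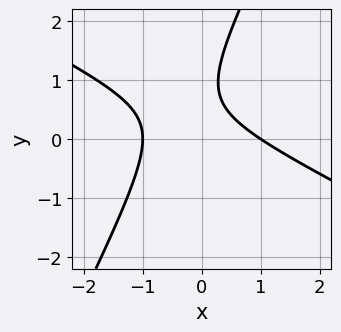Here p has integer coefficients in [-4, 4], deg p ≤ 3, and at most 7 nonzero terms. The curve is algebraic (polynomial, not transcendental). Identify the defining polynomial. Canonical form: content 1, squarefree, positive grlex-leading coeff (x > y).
2*x^2 + 3*x*y - 2*y^2 + 3*y - 2

(a) Degree: the shape is more complex than any degree-1 curve, so deg p = 2.
(b) Checking where it meets the axes: it misses every integer gridline on the y-axis; the x-axis gridline crossings are at x ∈ {-1, 1}.
(c) Assembling these constraints gives the stated polynomial.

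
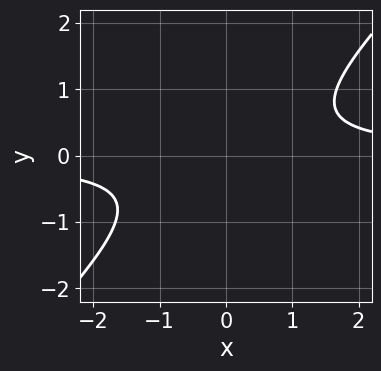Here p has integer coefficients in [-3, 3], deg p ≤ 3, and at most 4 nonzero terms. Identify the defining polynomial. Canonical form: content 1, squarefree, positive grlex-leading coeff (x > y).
3*x*y - 3*y^2 - 2

deg p = 2.
From the axis intercepts and sections: it misses every integer gridline on the y-axis; no x-intercept at any integer in the box.
Matching integer coefficients to the picture gives p.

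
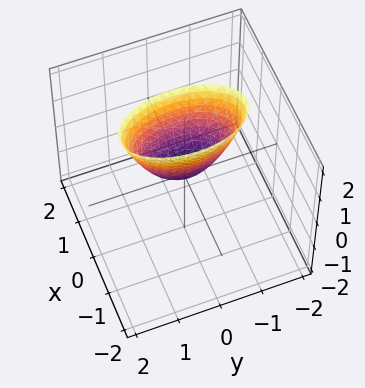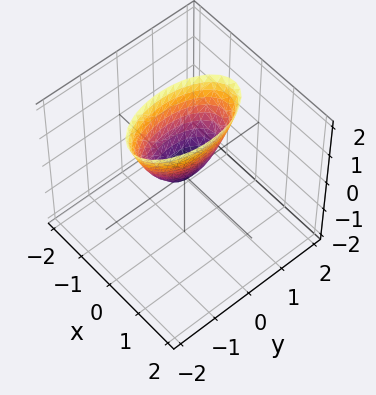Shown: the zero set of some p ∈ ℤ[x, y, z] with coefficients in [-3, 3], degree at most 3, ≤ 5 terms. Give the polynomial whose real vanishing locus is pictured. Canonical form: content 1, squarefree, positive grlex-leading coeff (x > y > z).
3*x^2 + y^2 - z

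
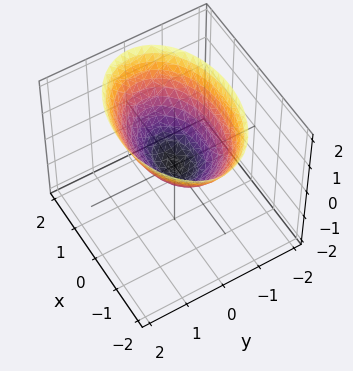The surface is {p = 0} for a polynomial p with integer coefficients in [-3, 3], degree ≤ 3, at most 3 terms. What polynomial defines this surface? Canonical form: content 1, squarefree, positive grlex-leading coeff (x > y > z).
x^2 + 2*y^2 - 2*z

(a) Degree: a paraboloid; a quadric, so deg p = 2.
(b) Symmetries: mirror symmetry y ↦ −y ⇒ only even powers of y; mirror symmetry x ↦ −x ⇒ only even powers of x.
(c) Against the integer gridlines: one z-axis crossing is at z = 0; it crosses the x-axis at the gridline x = 0; it meets the y-axis at y = 0 (among the integer gridlines).
(d) Matching integer coefficients to the picture gives p.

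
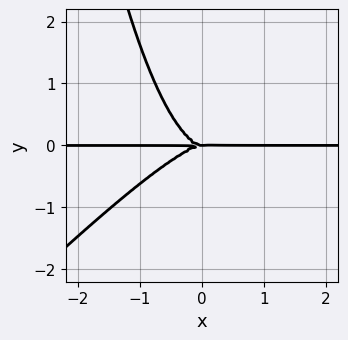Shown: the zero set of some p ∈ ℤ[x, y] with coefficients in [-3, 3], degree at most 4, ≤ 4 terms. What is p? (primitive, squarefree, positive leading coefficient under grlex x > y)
Degree: a generic line meets the curve in up to 4 points, so deg p = 4.
From the visible intercepts: the visible x-axis segment lies entirely on the curve; it meets the y-axis at y = 0 (among the integer gridlines).
Together with the visible shape, these determine p as stated.

x^3*y - x^2*y^2 + y^3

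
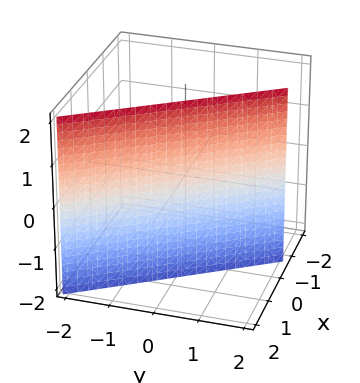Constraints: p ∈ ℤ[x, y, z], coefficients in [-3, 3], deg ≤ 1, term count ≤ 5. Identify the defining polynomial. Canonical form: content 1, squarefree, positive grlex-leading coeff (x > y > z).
3*x + 2*y - 2

First, the degree is 1 — every cross-section is a straight line — this is a plane.
Then, observable constraints: it meets the y-axis at y = 1 (among the integer gridlines); it misses every integer gridline on the z-axis.
Finally, putting this together gives p.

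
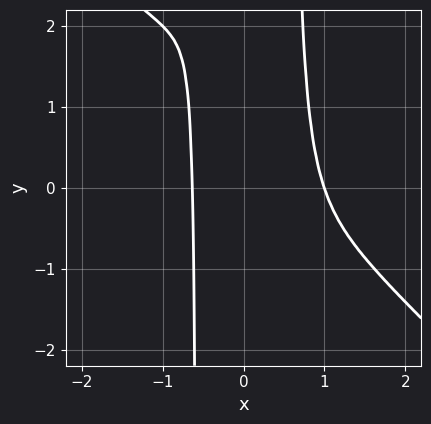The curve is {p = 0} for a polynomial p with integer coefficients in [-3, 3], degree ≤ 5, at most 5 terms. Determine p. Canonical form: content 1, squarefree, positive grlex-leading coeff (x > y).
3*x^4 + 3*x^3*y - 2*x^3 - x*y - 1

First, the degree is 4 — a generic line meets the curve in up to 4 points.
Next, observable constraints: the curve avoids every integer y-axis point in the box; it crosses the x-axis at the gridline x = 1.
Finally, together with the visible shape, these determine p as stated.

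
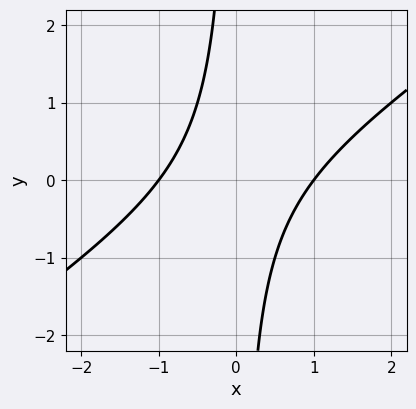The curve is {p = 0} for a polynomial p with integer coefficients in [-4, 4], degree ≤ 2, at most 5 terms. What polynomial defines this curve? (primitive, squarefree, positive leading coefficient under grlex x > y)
2*x^2 - 3*x*y - 2

First, the degree is 2 — no degree-1 curve has this shape.
Next, observable constraints: no y-intercept at any integer in the box; the x-axis gridline crossings are at x ∈ {-1, 1}.
Finally, assembling these constraints gives the stated polynomial.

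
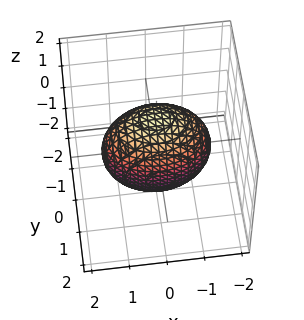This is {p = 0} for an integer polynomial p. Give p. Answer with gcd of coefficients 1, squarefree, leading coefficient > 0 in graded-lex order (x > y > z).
x^2 + 2*y^2 + z^2 - 2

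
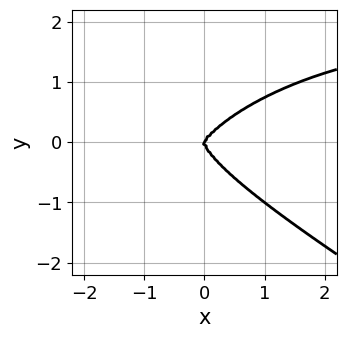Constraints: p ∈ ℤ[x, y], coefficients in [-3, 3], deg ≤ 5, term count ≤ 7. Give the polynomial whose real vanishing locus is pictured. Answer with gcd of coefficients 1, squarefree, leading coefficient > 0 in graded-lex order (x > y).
First, degree: the shape is more complex than any degree-3 curve, so deg p = 4.
Next, reading off the gridlines: it crosses the y-axis at the gridline y = 0; it meets the x-axis at x = 0 (among the integer gridlines).
Finally, solving for integer coefficients yields p as stated.

x^3*y - x*y^3 + 3*y^4 - 2*x^3 + x^2*y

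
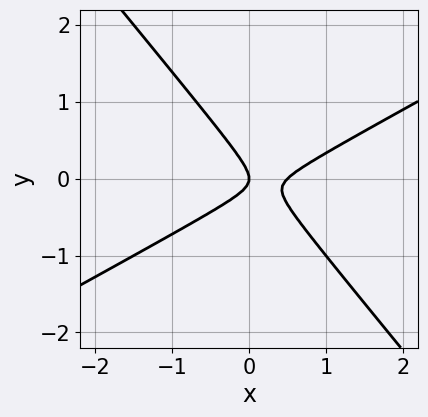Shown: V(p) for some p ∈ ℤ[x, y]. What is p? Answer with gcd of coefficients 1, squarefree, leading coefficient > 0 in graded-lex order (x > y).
2*x^2 - 2*x*y - 3*y^2 - x

1. deg p = 2. A generic line meets the curve in up to 2 points.
2. Reading off the gridlines: it meets the y-axis at y = 0 (among the integer gridlines); one x-axis crossing is at x = 0.
3. Putting this together gives p.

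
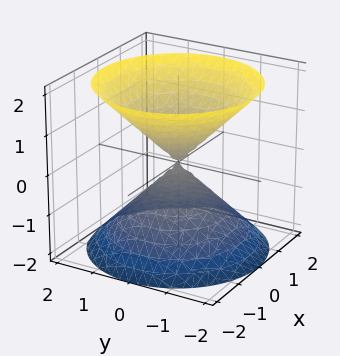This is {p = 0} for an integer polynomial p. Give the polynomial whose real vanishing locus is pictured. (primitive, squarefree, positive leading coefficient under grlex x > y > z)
(a) The picture has 2 separate pieces.
(b) The degree is 2 — two nappes meeting at a single point; a quadric.
(c) Symmetries: rotational symmetry about the z-axis ⇒ p depends on x, y only through x² + y²; it's symmetric under z → −z, forcing even powers of z.
(d) From the axis intercepts and sections: it crosses the x-axis at the gridline x = 0; it meets the z-axis at z = 0 (among the integer gridlines).
(e) Solving for integer coefficients yields p as stated.

x^2 + y^2 - z^2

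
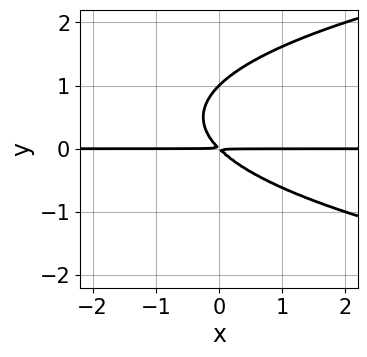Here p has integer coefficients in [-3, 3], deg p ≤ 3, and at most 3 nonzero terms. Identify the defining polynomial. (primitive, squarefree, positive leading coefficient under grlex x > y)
deg p = 3. A generic line meets the curve in up to 3 points.
From the visible intercepts: the visible x-axis segment lies entirely on the curve; one y-axis crossing is at y = 1.
The integer polynomial consistent with all of this is the stated p.

y^3 - x*y - y^2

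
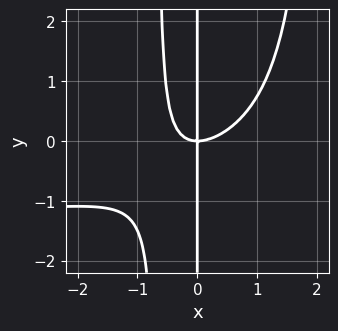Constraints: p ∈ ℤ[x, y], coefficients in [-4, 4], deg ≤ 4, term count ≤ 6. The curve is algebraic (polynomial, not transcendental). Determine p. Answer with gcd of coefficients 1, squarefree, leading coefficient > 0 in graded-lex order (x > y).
2*x^3*y + 3*x^3 - 3*x^2*y - 3*x*y

(a) deg p = 4. The shape is more complex than any degree-3 curve.
(b) Against the integer gridlines: the visible y-axis segment lies entirely on the curve; it crosses the x-axis at the gridline x = 0.
(c) Matching integer coefficients to the picture gives p.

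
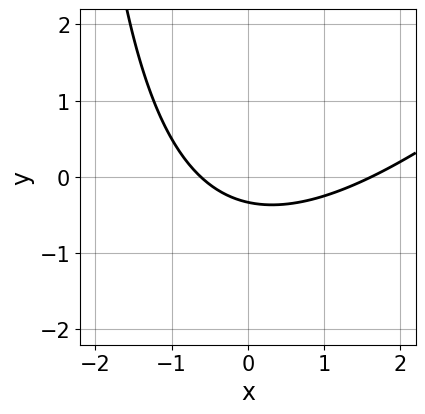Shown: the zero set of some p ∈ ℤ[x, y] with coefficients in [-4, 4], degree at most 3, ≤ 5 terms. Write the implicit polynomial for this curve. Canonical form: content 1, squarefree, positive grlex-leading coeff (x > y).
deg p = 2. The shape is more complex than any degree-1 curve.
Putting this together gives p.

x^2 - x*y - x - 3*y - 1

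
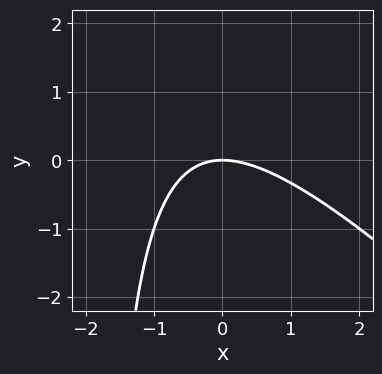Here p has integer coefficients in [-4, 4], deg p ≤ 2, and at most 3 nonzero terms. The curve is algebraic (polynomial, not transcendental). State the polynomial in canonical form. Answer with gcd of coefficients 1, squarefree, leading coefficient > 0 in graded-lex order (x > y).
x^2 + x*y + 2*y

(a) deg p = 2. No degree-1 curve has this shape.
(b) Checking where it meets the axes: one y-axis crossing is at y = 0; it crosses the x-axis at the gridline x = 0.
(c) Solving for integer coefficients yields p as stated.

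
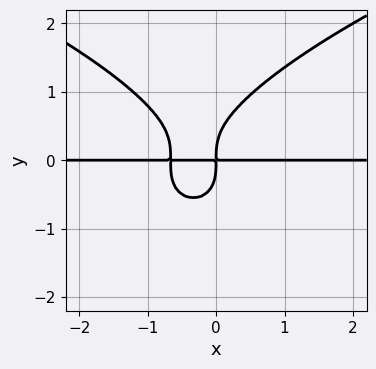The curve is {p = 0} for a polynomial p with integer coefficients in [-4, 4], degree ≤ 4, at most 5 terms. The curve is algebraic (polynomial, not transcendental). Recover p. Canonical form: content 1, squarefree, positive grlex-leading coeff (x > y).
The degree is 4 — the shape is more complex than any degree-3 curve.
Against the integer gridlines: every point of the x-axis in the box is on the curve.
Putting this together gives p.

2*y^4 - 3*x^2*y - 2*x*y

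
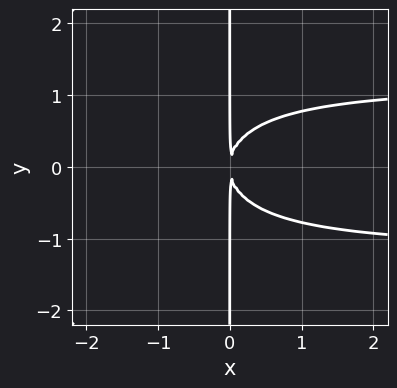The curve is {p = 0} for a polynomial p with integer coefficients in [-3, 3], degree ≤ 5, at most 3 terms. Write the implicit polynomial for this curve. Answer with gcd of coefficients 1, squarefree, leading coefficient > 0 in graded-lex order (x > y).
2*x^2*y^2 + 3*x*y^2 - 3*x^2

First, degree: no degree-3 curve has this shape, so deg p = 4.
Next, symmetries: it's symmetric under y → −y, forcing even powers of y.
Then, from the axis intercepts and sections: every point of the y-axis in the box is on the curve.
Finally, fitting integer coefficients to these (and the overall shape) gives p.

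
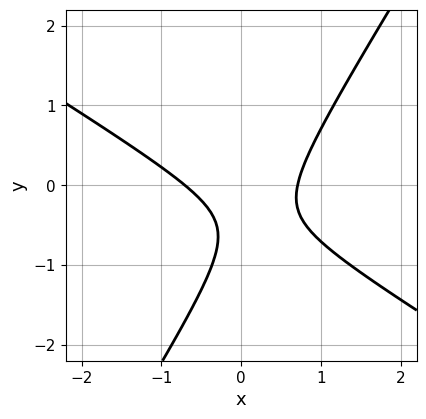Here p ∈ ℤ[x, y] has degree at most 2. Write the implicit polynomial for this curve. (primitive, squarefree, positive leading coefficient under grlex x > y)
2*x^2 + 2*x*y - 2*y^2 - 2*y - 1

1. Degree: no degree-1 curve has this shape, so deg p = 2.
2. Checking where it meets the axes: it misses every integer gridline on the y-axis.
3. Solving for integer coefficients yields p as stated.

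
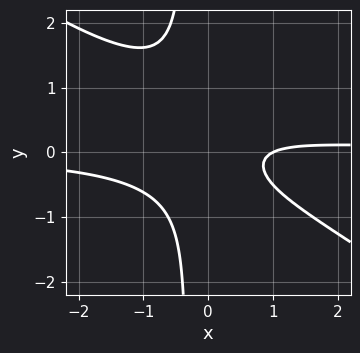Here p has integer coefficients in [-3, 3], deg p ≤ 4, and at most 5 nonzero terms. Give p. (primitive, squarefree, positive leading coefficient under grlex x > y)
2*x^2*y + 3*x*y^2 + y^2 - x + 1

The degree is 3 — no degree-2 curve has this shape.
From the visible intercepts: the curve avoids every integer y-axis point in the box; it meets the x-axis at x = 1 (among the integer gridlines).
Assembling these constraints gives the stated polynomial.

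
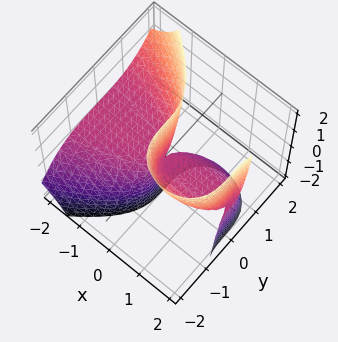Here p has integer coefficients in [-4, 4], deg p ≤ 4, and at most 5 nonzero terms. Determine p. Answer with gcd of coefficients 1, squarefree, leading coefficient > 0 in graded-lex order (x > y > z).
x^2*z - y^3 - 2*x*z

First, the degree is 3 — the shape is more complex than any degree-2 surface.
Then, reading off the gridlines: it crosses the y-axis at the gridline y = 0; the visible z-axis segment lies entirely on the surface.
Finally, matching integer coefficients to the picture gives p. Check: (2, 0, 0) on the x-axis lies on the surface, and p(2, 0, 0) = 0. ✓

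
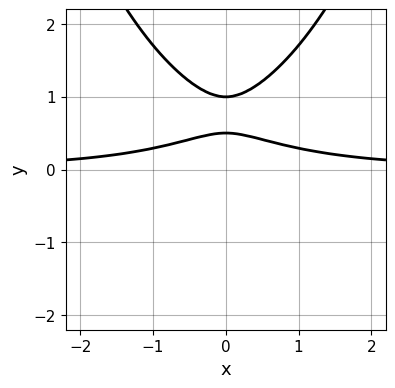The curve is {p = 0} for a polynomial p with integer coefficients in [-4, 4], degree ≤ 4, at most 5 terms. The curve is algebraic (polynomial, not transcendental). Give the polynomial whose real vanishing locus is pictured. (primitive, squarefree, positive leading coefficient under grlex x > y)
x^2*y - 2*y^2 + 3*y - 1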